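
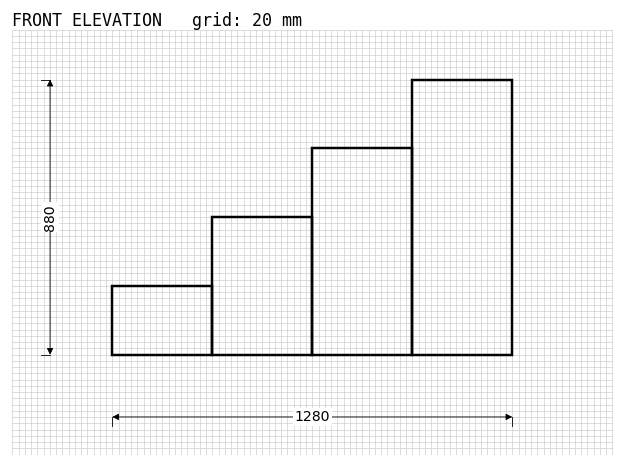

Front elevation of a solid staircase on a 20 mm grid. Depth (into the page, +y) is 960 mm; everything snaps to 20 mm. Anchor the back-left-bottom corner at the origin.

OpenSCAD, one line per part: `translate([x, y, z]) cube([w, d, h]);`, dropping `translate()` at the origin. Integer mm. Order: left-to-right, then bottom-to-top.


cube([320, 960, 220]);
translate([320, 0, 0]) cube([320, 960, 440]);
translate([640, 0, 0]) cube([320, 960, 660]);
translate([960, 0, 0]) cube([320, 960, 880]);


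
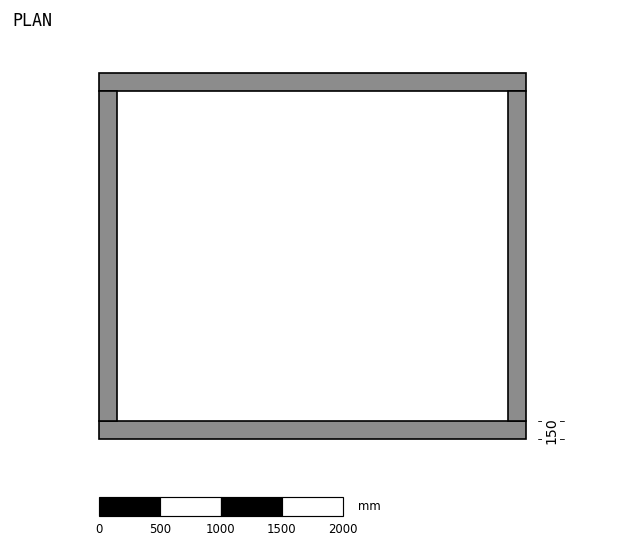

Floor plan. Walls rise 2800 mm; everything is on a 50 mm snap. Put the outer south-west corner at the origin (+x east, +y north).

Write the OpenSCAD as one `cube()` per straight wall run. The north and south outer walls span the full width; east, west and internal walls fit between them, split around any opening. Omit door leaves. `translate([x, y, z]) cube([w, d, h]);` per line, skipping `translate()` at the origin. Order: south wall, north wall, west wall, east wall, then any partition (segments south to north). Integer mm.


cube([3500, 150, 2800]);
translate([0, 2850, 0]) cube([3500, 150, 2800]);
translate([0, 150, 0]) cube([150, 2700, 2800]);
translate([3350, 150, 0]) cube([150, 2700, 2800]);


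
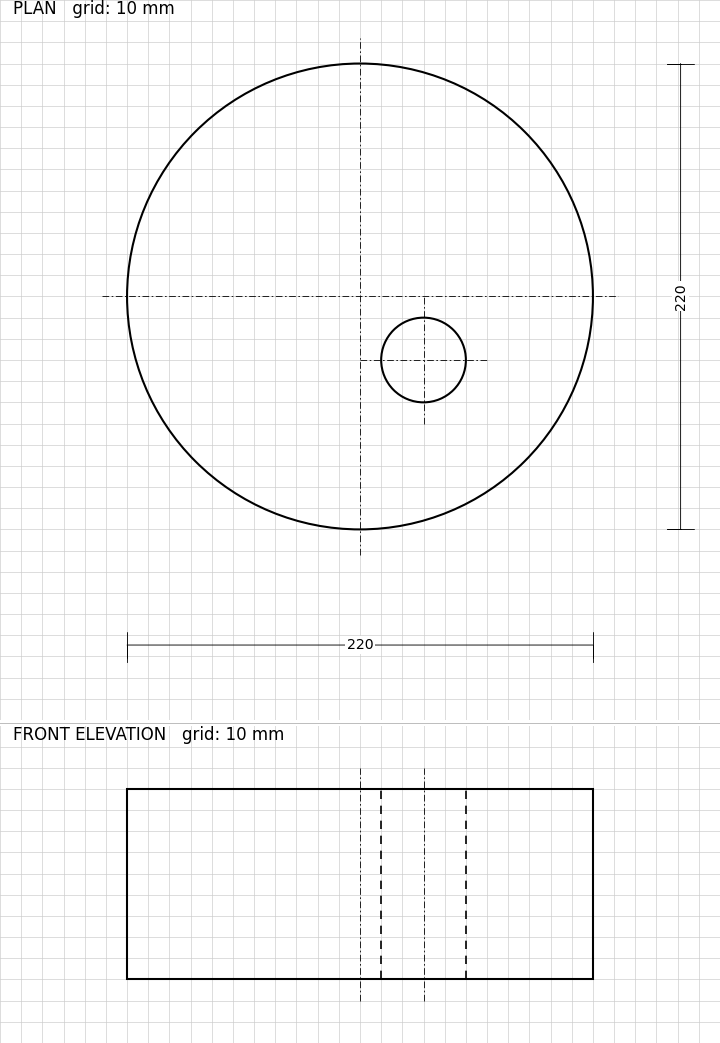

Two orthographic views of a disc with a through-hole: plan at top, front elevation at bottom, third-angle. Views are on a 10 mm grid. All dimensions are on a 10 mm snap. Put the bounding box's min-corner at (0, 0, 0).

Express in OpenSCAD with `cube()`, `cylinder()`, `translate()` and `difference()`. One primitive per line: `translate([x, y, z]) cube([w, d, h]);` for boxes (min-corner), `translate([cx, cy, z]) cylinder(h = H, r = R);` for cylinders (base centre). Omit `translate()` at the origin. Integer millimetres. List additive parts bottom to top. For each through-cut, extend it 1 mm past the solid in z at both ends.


difference() {
  translate([110, 110, 0]) cylinder(h = 90, r = 110);
  translate([140, 80, -1]) cylinder(h = 92, r = 20);
}


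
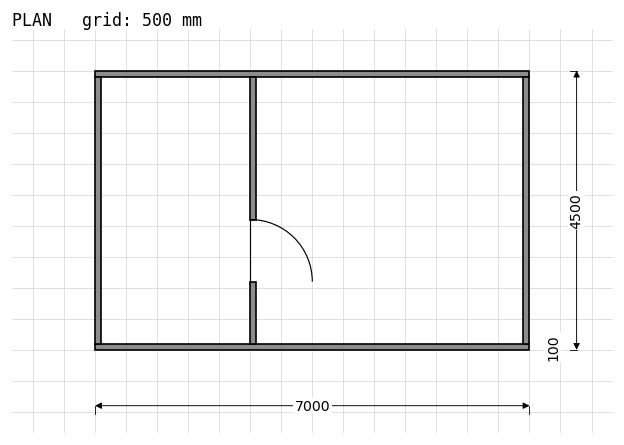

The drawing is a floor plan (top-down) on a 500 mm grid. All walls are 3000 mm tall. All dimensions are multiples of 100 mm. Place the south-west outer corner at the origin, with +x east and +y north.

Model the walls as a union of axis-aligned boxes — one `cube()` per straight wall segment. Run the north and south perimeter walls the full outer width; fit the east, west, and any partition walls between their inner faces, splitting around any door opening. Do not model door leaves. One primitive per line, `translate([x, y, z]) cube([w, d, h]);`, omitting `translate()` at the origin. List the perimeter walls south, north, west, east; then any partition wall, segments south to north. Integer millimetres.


cube([7000, 100, 3000]);
translate([0, 4400, 0]) cube([7000, 100, 3000]);
translate([0, 100, 0]) cube([100, 4300, 3000]);
translate([6900, 100, 0]) cube([100, 4300, 3000]);
translate([2500, 100, 0]) cube([100, 1000, 3000]);
translate([2500, 2100, 0]) cube([100, 2300, 3000]);


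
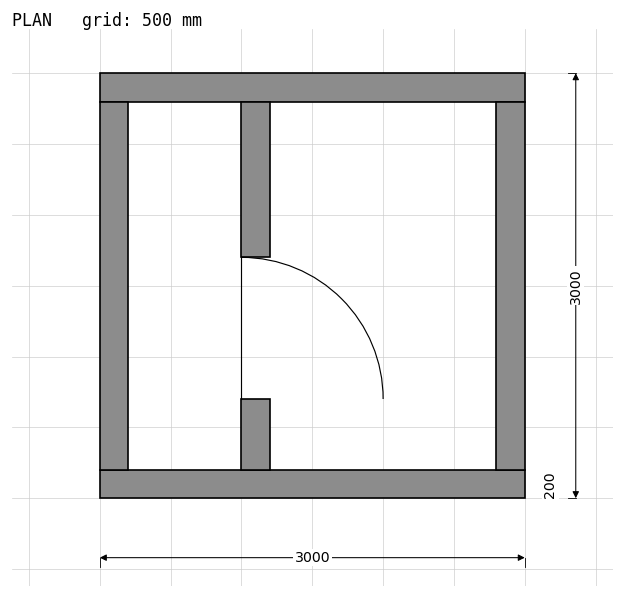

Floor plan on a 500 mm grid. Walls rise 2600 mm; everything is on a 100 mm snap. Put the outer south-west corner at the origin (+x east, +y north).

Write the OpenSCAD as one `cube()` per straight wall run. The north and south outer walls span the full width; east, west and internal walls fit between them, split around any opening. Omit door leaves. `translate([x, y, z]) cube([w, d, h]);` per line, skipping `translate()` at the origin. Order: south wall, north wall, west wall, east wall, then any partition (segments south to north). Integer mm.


cube([3000, 200, 2600]);
translate([0, 2800, 0]) cube([3000, 200, 2600]);
translate([0, 200, 0]) cube([200, 2600, 2600]);
translate([2800, 200, 0]) cube([200, 2600, 2600]);
translate([1000, 200, 0]) cube([200, 500, 2600]);
translate([1000, 1700, 0]) cube([200, 1100, 2600]);


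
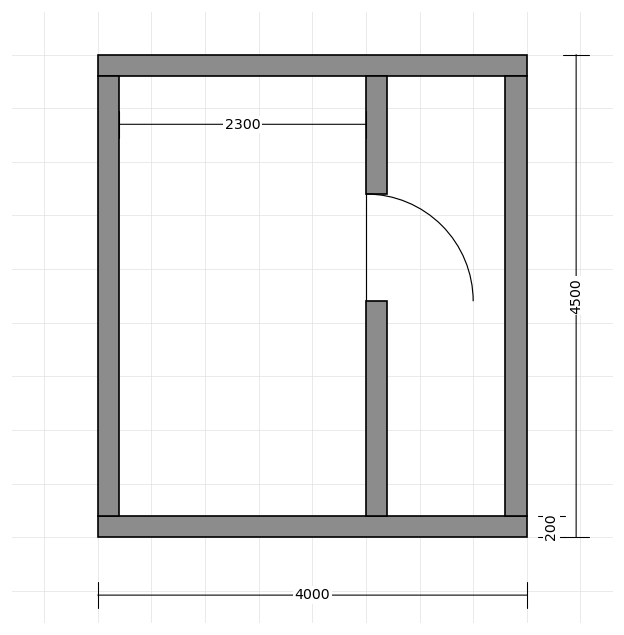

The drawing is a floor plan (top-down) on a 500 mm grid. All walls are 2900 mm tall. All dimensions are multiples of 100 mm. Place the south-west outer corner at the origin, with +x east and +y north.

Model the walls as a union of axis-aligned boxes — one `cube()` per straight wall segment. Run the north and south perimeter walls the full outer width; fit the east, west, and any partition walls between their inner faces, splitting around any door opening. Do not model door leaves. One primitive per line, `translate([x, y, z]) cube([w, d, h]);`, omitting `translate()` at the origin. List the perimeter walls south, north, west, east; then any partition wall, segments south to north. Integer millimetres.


cube([4000, 200, 2900]);
translate([0, 4300, 0]) cube([4000, 200, 2900]);
translate([0, 200, 0]) cube([200, 4100, 2900]);
translate([3800, 200, 0]) cube([200, 4100, 2900]);
translate([2500, 200, 0]) cube([200, 2000, 2900]);
translate([2500, 3200, 0]) cube([200, 1100, 2900]);


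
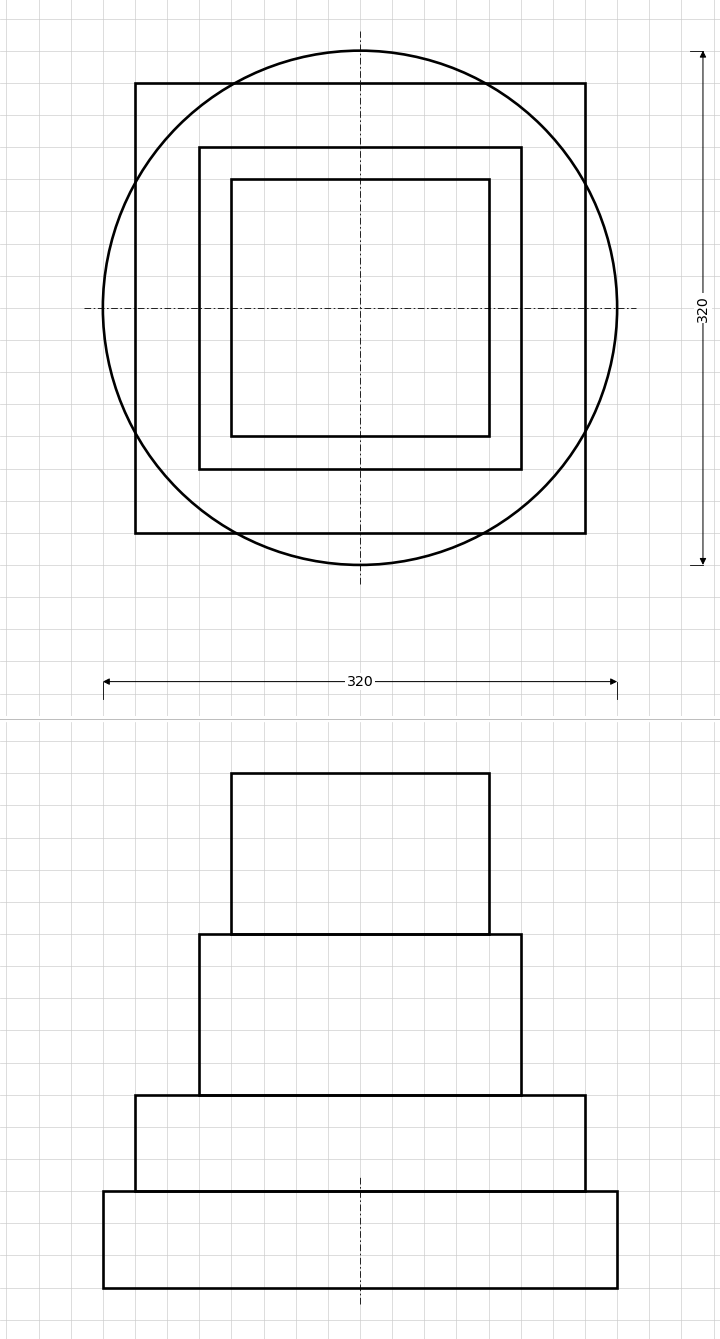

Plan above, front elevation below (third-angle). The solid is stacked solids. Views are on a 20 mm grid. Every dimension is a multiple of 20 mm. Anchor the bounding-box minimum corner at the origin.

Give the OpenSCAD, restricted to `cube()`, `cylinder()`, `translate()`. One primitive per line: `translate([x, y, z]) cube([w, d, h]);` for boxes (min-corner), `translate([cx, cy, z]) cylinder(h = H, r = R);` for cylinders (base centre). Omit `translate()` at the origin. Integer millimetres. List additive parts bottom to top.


translate([160, 160, 0]) cylinder(h = 60, r = 160);
translate([20, 20, 60]) cube([280, 280, 60]);
translate([60, 60, 120]) cube([200, 200, 100]);
translate([80, 80, 220]) cube([160, 160, 100]);


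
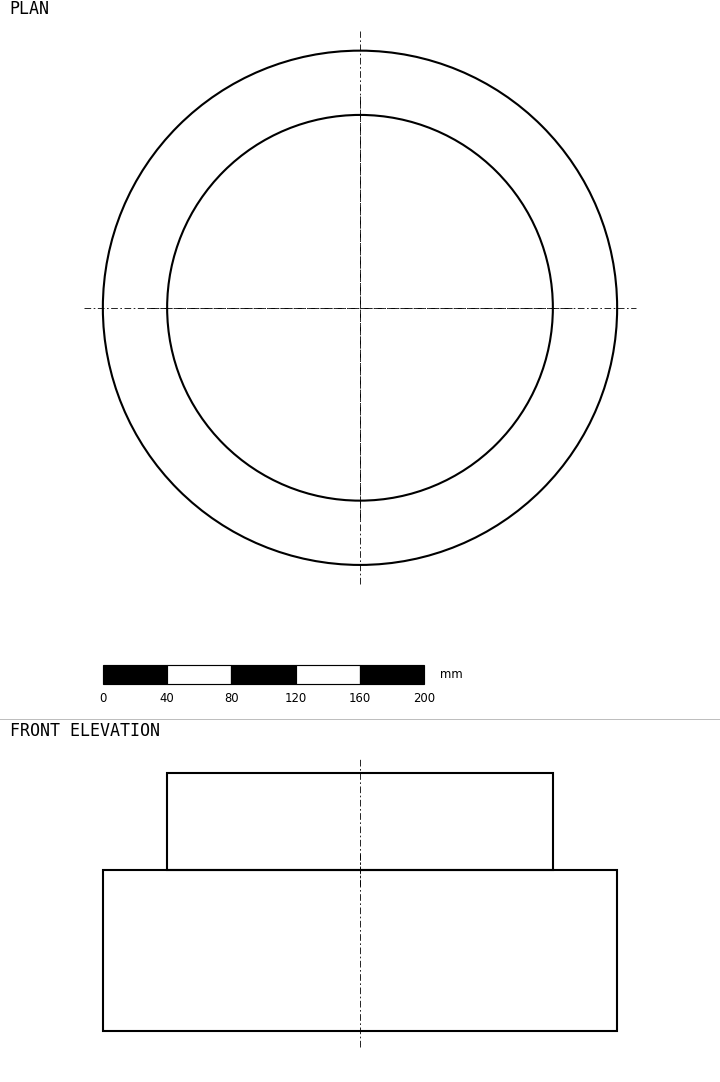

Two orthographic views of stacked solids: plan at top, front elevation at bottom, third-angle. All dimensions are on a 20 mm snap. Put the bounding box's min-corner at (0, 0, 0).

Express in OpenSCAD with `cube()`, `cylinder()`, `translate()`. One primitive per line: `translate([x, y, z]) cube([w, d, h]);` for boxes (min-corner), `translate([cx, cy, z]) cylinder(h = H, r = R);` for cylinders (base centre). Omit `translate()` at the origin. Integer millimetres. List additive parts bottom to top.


translate([160, 160, 0]) cylinder(h = 100, r = 160);
translate([160, 160, 100]) cylinder(h = 60, r = 120);


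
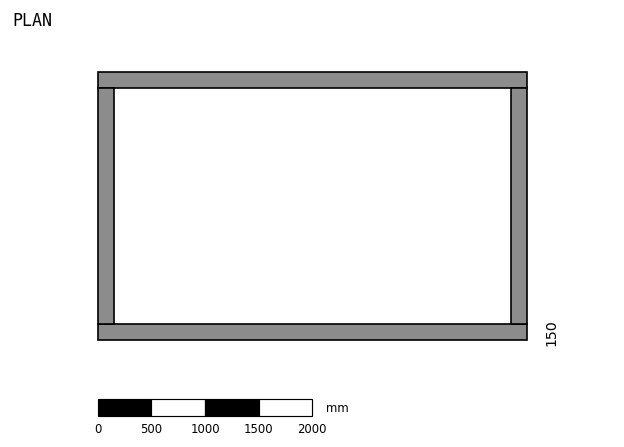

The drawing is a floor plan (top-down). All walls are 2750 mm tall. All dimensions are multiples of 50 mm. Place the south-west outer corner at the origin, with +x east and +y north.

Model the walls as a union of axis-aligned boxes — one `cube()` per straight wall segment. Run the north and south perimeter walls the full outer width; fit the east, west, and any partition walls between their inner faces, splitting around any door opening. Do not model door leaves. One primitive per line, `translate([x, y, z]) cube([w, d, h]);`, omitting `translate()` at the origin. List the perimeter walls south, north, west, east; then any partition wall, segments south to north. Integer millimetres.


cube([4000, 150, 2750]);
translate([0, 2350, 0]) cube([4000, 150, 2750]);
translate([0, 150, 0]) cube([150, 2200, 2750]);
translate([3850, 150, 0]) cube([150, 2200, 2750]);


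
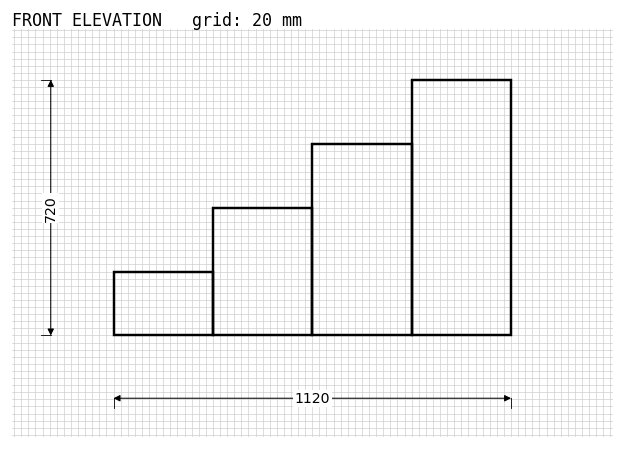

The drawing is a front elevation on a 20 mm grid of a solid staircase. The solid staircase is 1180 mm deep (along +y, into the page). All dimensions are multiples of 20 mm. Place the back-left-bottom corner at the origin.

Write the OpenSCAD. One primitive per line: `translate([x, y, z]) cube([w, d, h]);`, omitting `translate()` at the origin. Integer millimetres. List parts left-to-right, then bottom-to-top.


cube([280, 1180, 180]);
translate([280, 0, 0]) cube([280, 1180, 360]);
translate([560, 0, 0]) cube([280, 1180, 540]);
translate([840, 0, 0]) cube([280, 1180, 720]);


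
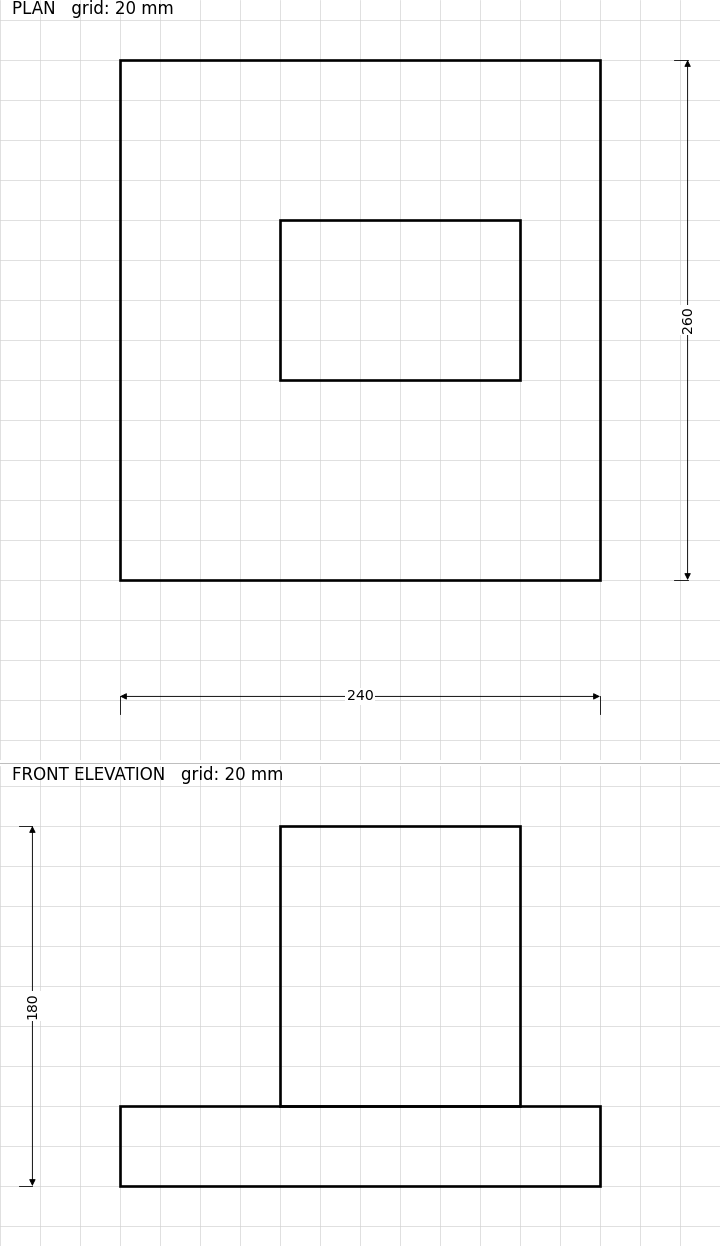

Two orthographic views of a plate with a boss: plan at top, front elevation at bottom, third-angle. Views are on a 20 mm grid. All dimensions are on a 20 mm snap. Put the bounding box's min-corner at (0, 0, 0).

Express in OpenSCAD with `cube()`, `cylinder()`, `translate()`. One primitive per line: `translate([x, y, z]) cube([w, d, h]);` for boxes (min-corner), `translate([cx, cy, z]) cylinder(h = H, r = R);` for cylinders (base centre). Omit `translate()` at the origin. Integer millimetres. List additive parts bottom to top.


cube([240, 260, 40]);
translate([80, 100, 40]) cube([120, 80, 140]);


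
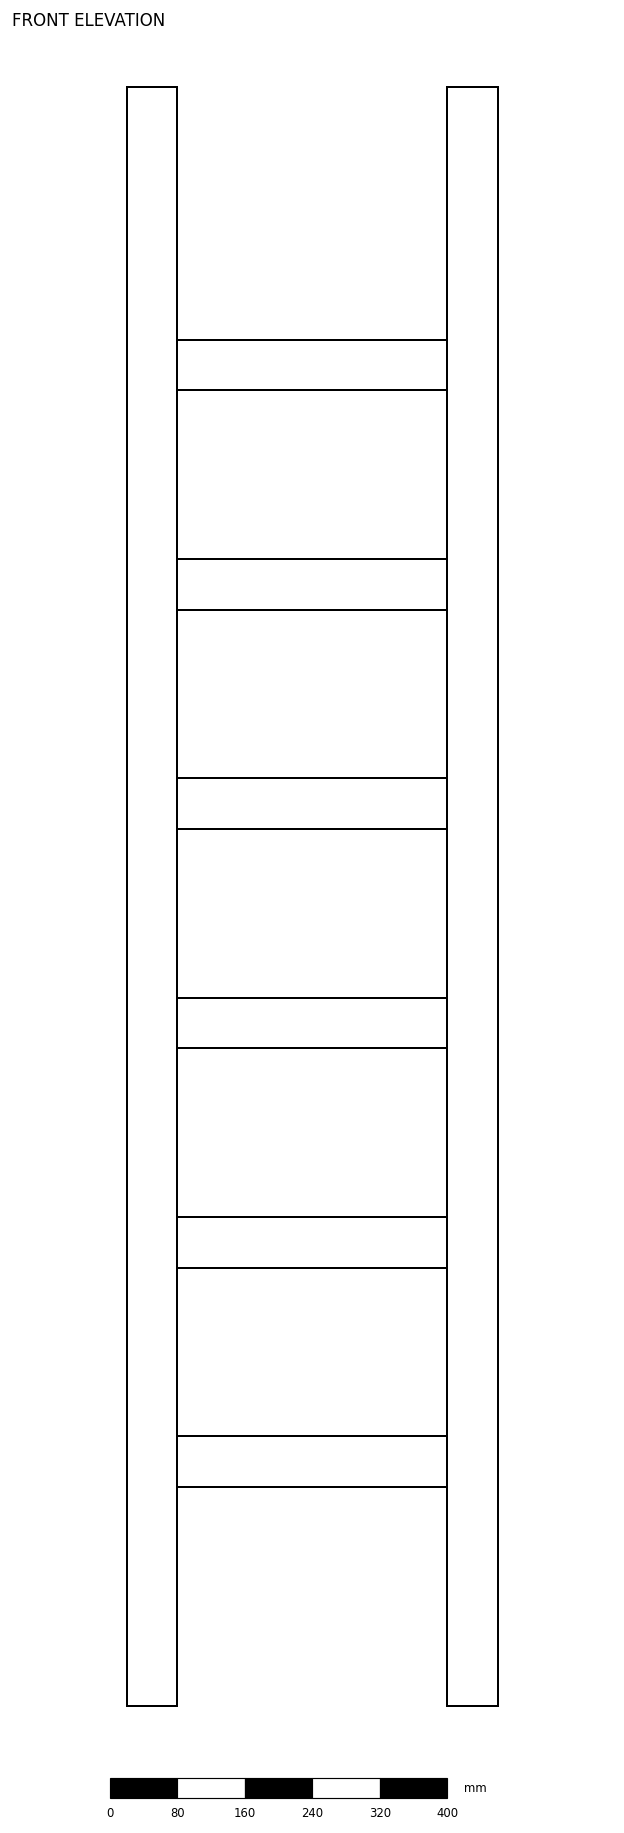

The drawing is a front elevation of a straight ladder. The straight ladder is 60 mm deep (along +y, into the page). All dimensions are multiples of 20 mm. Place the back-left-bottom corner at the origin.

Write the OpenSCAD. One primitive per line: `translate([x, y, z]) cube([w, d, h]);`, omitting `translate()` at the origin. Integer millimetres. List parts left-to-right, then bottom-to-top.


cube([60, 60, 1920]);
translate([60, 0, 260]) cube([320, 60, 60]);
translate([60, 0, 520]) cube([320, 60, 60]);
translate([60, 0, 780]) cube([320, 60, 60]);
translate([60, 0, 1040]) cube([320, 60, 60]);
translate([60, 0, 1300]) cube([320, 60, 60]);
translate([60, 0, 1560]) cube([320, 60, 60]);
translate([380, 0, 0]) cube([60, 60, 1920]);


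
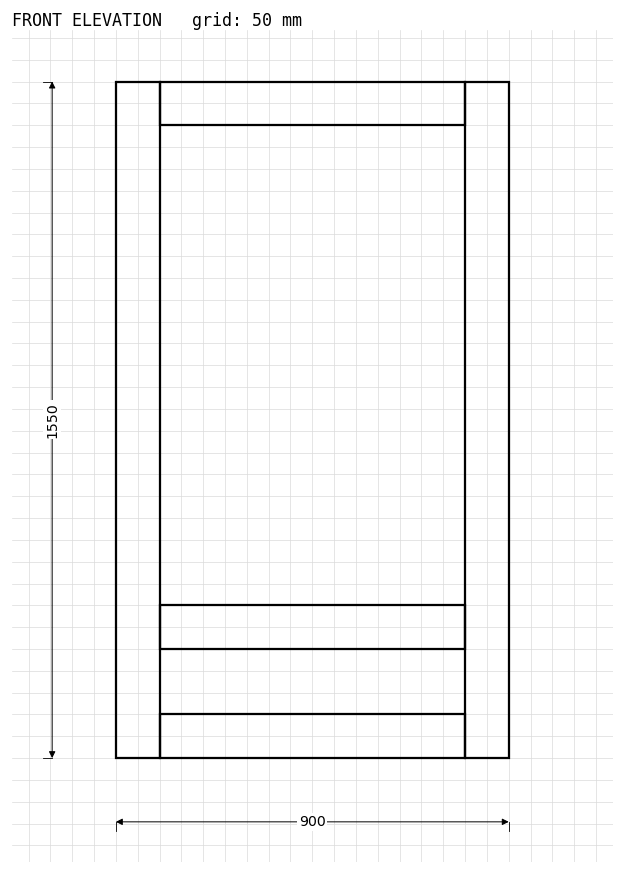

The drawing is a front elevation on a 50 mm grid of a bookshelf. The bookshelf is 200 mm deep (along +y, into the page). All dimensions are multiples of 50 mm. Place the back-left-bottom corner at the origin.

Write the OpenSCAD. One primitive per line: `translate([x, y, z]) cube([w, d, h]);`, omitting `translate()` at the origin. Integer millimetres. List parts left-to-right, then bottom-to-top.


cube([100, 200, 1550]);
translate([100, 0, 0]) cube([700, 200, 100]);
translate([100, 0, 250]) cube([700, 200, 100]);
translate([100, 0, 1450]) cube([700, 200, 100]);
translate([800, 0, 0]) cube([100, 200, 1550]);


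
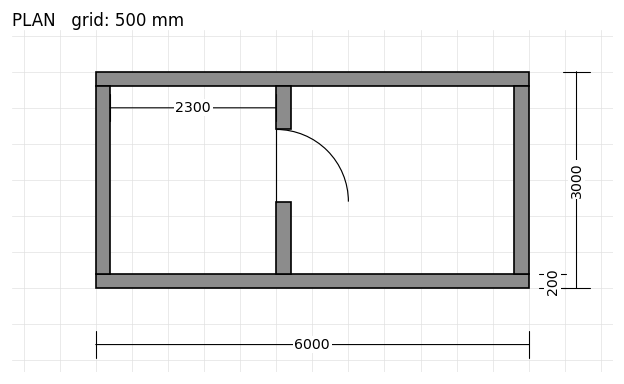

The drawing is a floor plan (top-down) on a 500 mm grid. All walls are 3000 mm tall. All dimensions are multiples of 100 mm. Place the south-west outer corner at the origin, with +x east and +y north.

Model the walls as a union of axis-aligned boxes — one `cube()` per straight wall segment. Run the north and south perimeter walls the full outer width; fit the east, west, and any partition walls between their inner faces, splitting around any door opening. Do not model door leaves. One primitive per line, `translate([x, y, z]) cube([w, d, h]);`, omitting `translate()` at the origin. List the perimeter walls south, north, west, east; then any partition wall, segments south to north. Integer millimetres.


cube([6000, 200, 3000]);
translate([0, 2800, 0]) cube([6000, 200, 3000]);
translate([0, 200, 0]) cube([200, 2600, 3000]);
translate([5800, 200, 0]) cube([200, 2600, 3000]);
translate([2500, 200, 0]) cube([200, 1000, 3000]);
translate([2500, 2200, 0]) cube([200, 600, 3000]);


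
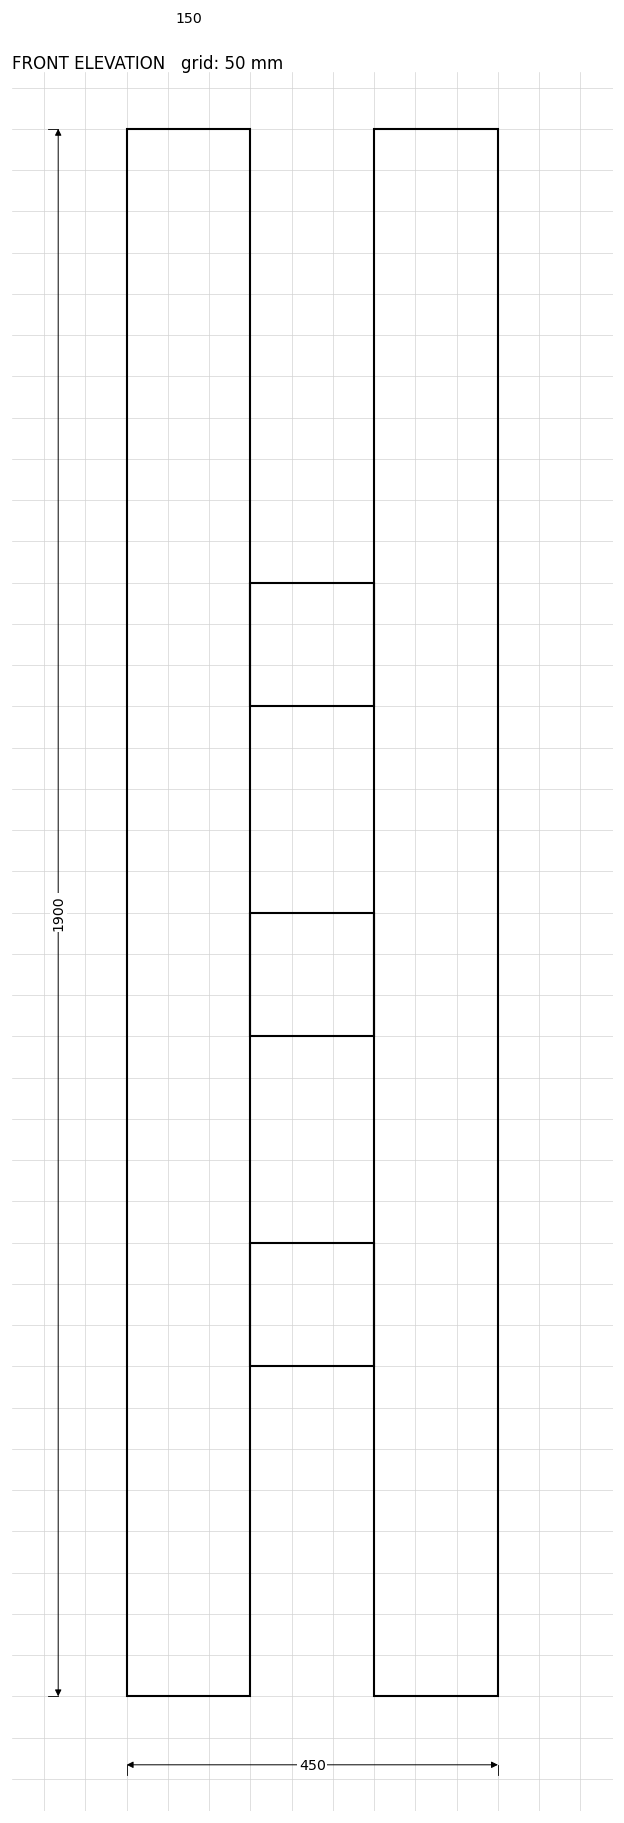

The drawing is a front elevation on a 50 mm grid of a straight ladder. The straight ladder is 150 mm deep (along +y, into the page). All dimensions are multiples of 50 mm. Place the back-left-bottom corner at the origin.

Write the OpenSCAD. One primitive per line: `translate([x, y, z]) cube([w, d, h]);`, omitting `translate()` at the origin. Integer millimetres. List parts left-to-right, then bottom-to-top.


cube([150, 150, 1900]);
translate([150, 0, 400]) cube([150, 150, 150]);
translate([150, 0, 800]) cube([150, 150, 150]);
translate([150, 0, 1200]) cube([150, 150, 150]);
translate([300, 0, 0]) cube([150, 150, 1900]);


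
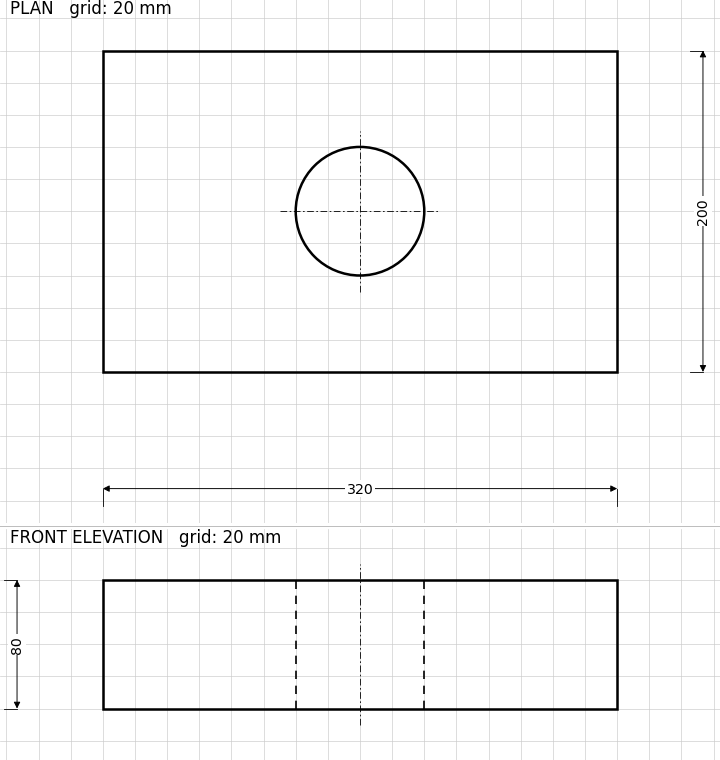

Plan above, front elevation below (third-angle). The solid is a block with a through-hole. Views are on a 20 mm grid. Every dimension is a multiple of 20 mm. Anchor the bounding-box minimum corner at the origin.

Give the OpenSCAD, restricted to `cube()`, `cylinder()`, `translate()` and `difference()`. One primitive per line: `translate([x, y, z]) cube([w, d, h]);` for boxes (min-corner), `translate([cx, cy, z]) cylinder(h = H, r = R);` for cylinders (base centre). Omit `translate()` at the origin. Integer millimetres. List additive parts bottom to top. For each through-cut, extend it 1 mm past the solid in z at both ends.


difference() {
  cube([320, 200, 80]);
  translate([160, 100, -1]) cylinder(h = 82, r = 40);
}


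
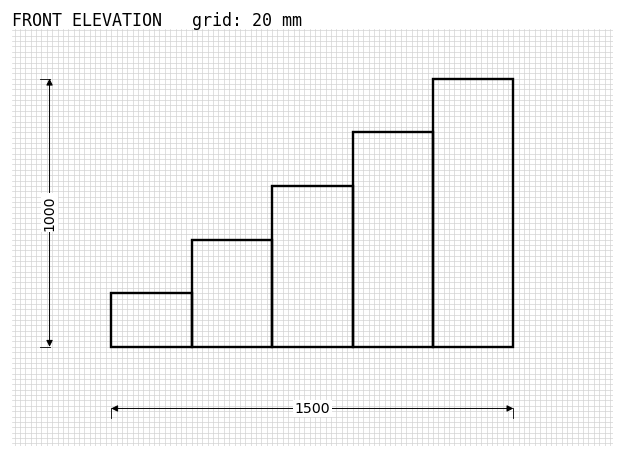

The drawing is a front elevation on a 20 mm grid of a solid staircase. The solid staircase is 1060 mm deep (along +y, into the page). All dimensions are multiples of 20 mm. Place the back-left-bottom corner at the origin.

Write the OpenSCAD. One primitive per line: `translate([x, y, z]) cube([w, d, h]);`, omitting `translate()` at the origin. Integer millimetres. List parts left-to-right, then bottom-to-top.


cube([300, 1060, 200]);
translate([300, 0, 0]) cube([300, 1060, 400]);
translate([600, 0, 0]) cube([300, 1060, 600]);
translate([900, 0, 0]) cube([300, 1060, 800]);
translate([1200, 0, 0]) cube([300, 1060, 1000]);


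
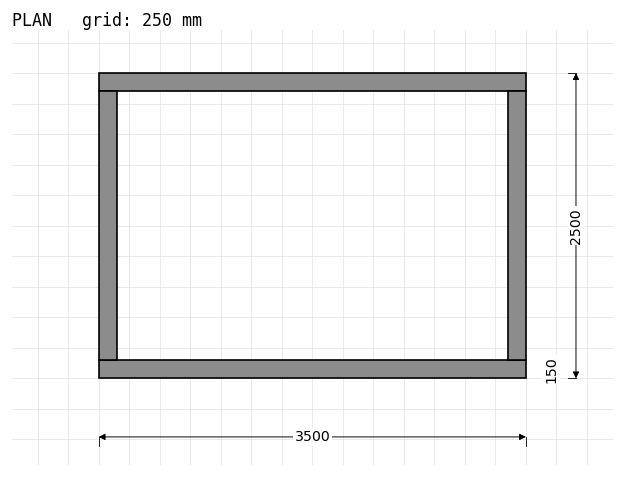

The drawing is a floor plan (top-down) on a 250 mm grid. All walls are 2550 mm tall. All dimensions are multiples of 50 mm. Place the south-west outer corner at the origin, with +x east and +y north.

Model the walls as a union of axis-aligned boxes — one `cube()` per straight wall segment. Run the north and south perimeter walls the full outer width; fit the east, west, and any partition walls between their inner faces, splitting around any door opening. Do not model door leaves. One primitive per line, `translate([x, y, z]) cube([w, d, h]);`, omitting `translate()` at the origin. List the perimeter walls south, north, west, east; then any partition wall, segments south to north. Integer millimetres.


cube([3500, 150, 2550]);
translate([0, 2350, 0]) cube([3500, 150, 2550]);
translate([0, 150, 0]) cube([150, 2200, 2550]);
translate([3350, 150, 0]) cube([150, 2200, 2550]);


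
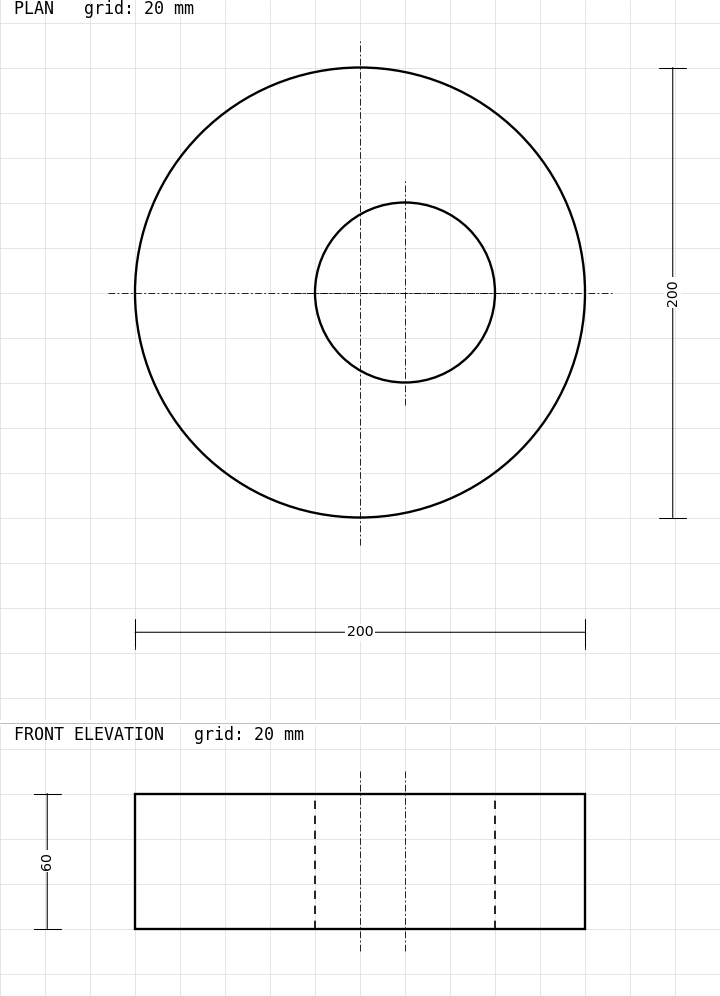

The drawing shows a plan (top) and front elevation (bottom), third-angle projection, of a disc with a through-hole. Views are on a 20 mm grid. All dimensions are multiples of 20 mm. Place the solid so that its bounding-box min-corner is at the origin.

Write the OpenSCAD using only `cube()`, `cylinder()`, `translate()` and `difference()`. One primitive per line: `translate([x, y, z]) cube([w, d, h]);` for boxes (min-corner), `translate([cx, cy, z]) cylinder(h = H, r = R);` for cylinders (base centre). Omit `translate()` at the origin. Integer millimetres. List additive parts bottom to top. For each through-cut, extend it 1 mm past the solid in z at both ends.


difference() {
  translate([100, 100, 0]) cylinder(h = 60, r = 100);
  translate([120, 100, -1]) cylinder(h = 62, r = 40);
}


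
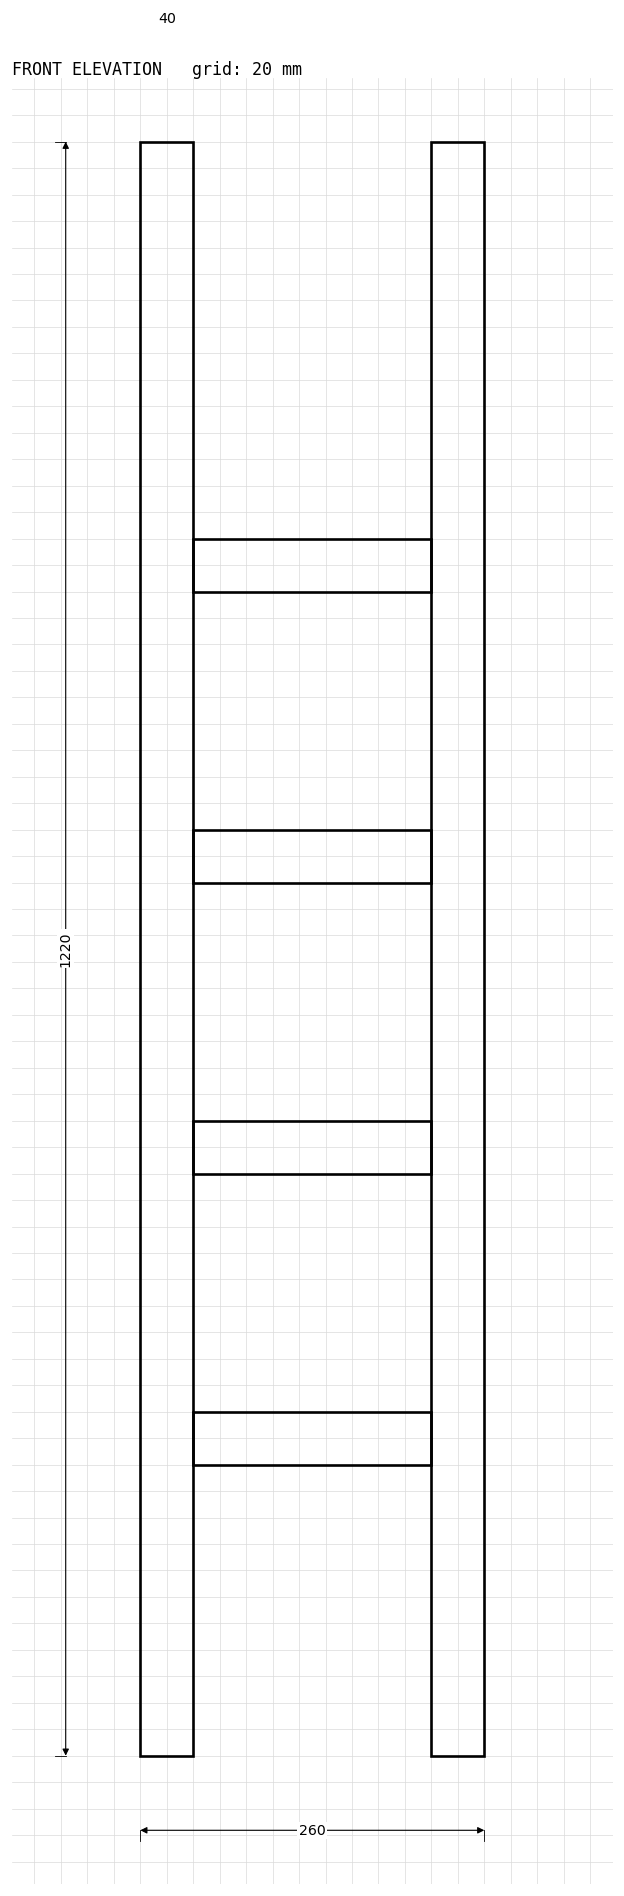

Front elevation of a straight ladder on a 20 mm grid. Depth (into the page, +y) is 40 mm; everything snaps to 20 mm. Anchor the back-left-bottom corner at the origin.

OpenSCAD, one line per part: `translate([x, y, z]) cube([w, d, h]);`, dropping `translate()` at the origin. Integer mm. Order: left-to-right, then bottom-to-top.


cube([40, 40, 1220]);
translate([40, 0, 220]) cube([180, 40, 40]);
translate([40, 0, 440]) cube([180, 40, 40]);
translate([40, 0, 660]) cube([180, 40, 40]);
translate([40, 0, 880]) cube([180, 40, 40]);
translate([220, 0, 0]) cube([40, 40, 1220]);


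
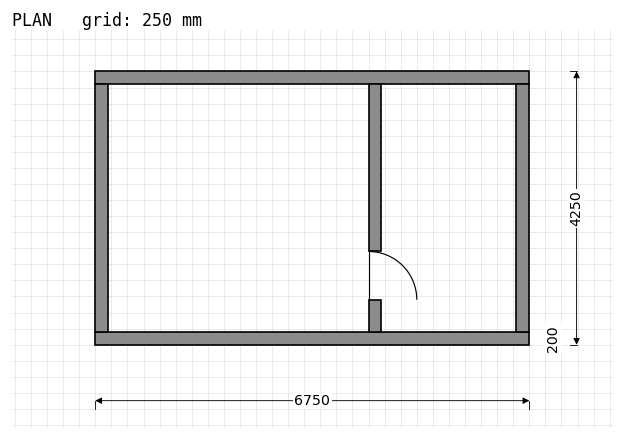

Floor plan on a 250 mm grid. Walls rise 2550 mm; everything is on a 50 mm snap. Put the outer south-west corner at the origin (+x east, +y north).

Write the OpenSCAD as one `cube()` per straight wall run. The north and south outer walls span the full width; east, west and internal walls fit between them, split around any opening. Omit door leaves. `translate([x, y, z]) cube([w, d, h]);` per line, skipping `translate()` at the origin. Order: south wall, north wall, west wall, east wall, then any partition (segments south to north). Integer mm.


cube([6750, 200, 2550]);
translate([0, 4050, 0]) cube([6750, 200, 2550]);
translate([0, 200, 0]) cube([200, 3850, 2550]);
translate([6550, 200, 0]) cube([200, 3850, 2550]);
translate([4250, 200, 0]) cube([200, 500, 2550]);
translate([4250, 1450, 0]) cube([200, 2600, 2550]);


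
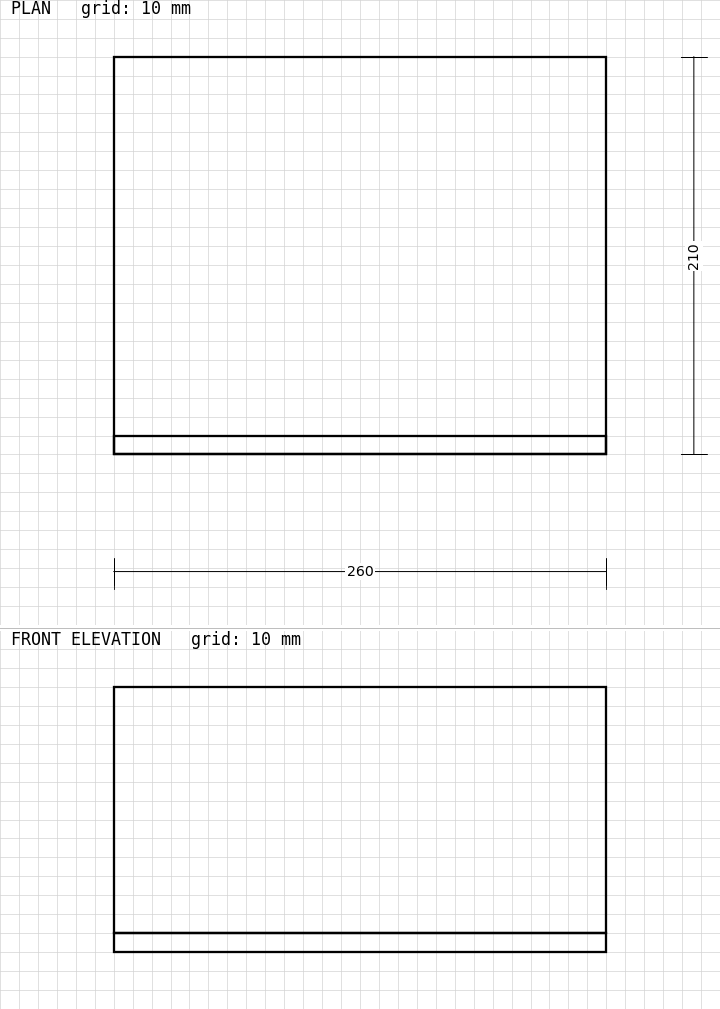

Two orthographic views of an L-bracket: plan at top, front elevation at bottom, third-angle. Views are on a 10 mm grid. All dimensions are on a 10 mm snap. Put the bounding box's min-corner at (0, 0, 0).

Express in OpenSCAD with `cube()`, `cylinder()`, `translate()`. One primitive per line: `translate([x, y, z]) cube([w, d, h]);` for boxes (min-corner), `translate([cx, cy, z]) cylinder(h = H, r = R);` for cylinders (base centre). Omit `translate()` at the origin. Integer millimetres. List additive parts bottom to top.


cube([260, 210, 10]);
translate([0, 0, 10]) cube([260, 10, 130]);


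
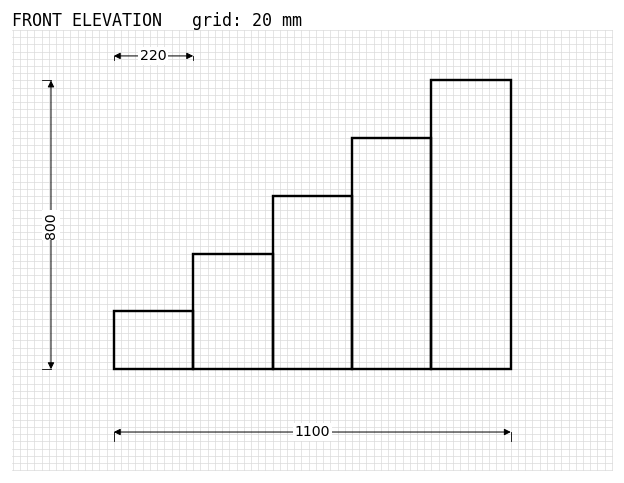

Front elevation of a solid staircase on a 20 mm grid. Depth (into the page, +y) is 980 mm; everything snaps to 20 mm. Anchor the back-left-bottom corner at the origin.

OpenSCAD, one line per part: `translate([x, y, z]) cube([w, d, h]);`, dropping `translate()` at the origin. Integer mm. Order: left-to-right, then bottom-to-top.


cube([220, 980, 160]);
translate([220, 0, 0]) cube([220, 980, 320]);
translate([440, 0, 0]) cube([220, 980, 480]);
translate([660, 0, 0]) cube([220, 980, 640]);
translate([880, 0, 0]) cube([220, 980, 800]);


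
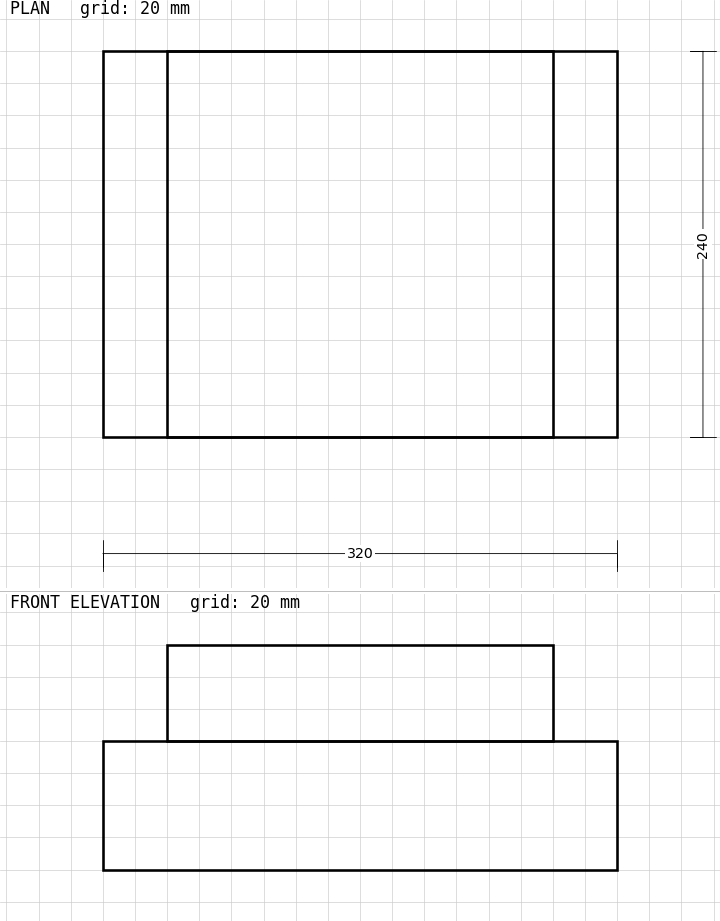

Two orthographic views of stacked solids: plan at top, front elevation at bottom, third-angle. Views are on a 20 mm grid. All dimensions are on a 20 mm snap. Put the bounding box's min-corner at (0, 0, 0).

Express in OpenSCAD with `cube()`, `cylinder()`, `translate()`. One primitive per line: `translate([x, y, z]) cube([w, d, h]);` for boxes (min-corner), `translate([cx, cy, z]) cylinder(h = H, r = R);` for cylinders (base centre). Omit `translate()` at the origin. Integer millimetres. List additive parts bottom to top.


cube([320, 240, 80]);
translate([40, 0, 80]) cube([240, 240, 60]);


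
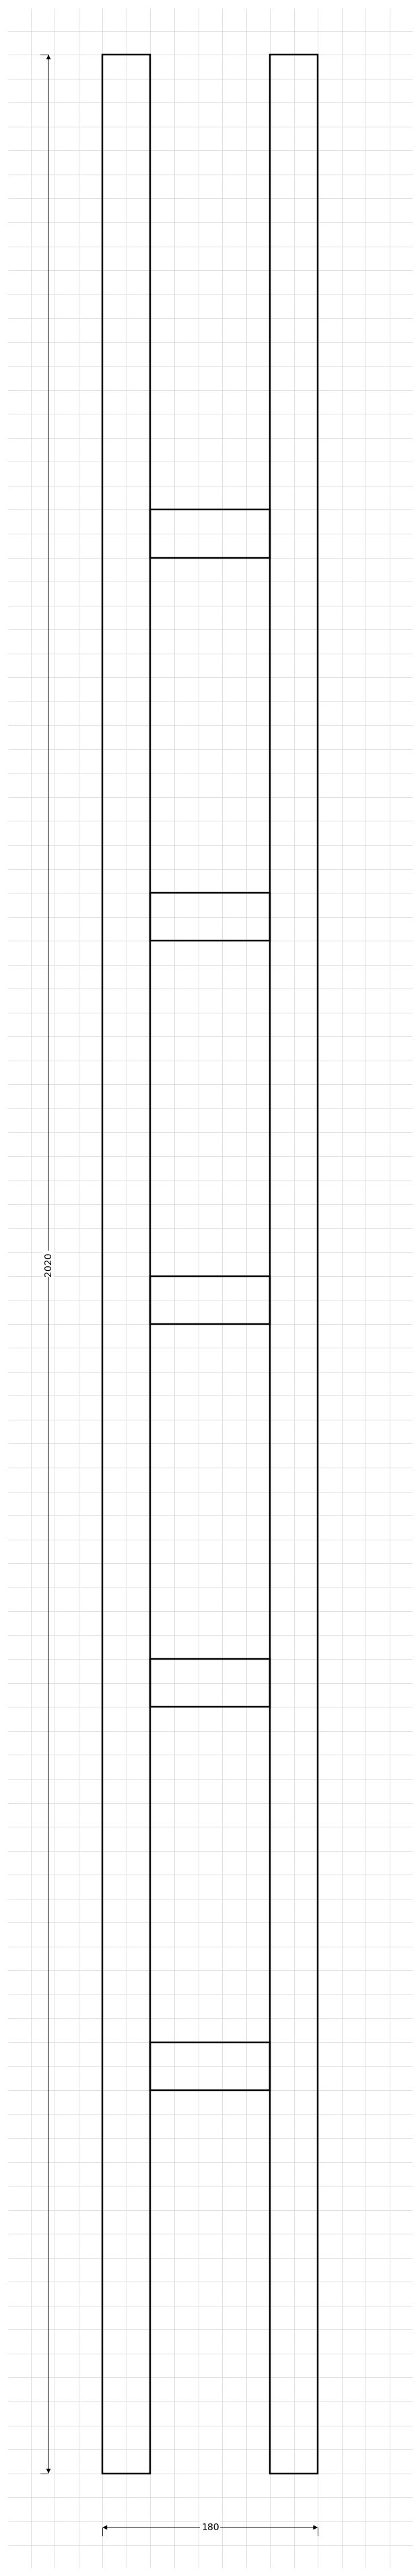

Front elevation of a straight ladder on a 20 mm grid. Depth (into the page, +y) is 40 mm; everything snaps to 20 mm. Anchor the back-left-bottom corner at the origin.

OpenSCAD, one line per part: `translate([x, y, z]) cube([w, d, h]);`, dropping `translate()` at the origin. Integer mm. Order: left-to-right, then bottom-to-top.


cube([40, 40, 2020]);
translate([40, 0, 320]) cube([100, 40, 40]);
translate([40, 0, 640]) cube([100, 40, 40]);
translate([40, 0, 960]) cube([100, 40, 40]);
translate([40, 0, 1280]) cube([100, 40, 40]);
translate([40, 0, 1600]) cube([100, 40, 40]);
translate([140, 0, 0]) cube([40, 40, 2020]);


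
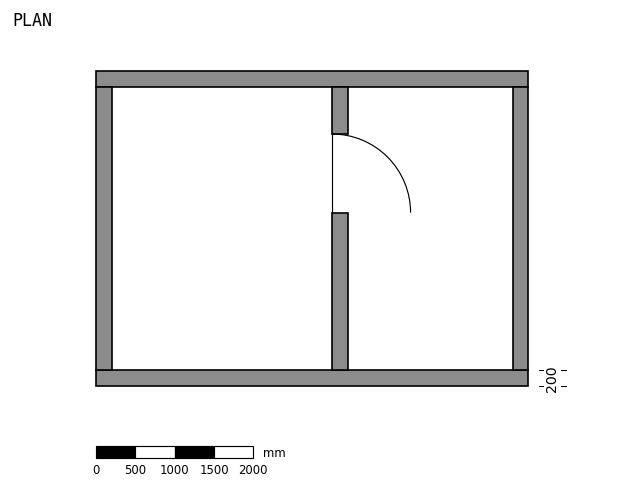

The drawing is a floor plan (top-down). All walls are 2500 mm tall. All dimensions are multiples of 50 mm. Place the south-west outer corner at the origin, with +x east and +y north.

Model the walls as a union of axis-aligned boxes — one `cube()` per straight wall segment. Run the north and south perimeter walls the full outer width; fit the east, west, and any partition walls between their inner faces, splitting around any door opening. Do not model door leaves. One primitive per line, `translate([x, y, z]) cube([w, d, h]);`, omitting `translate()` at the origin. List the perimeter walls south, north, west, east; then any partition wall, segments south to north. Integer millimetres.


cube([5500, 200, 2500]);
translate([0, 3800, 0]) cube([5500, 200, 2500]);
translate([0, 200, 0]) cube([200, 3600, 2500]);
translate([5300, 200, 0]) cube([200, 3600, 2500]);
translate([3000, 200, 0]) cube([200, 2000, 2500]);
translate([3000, 3200, 0]) cube([200, 600, 2500]);


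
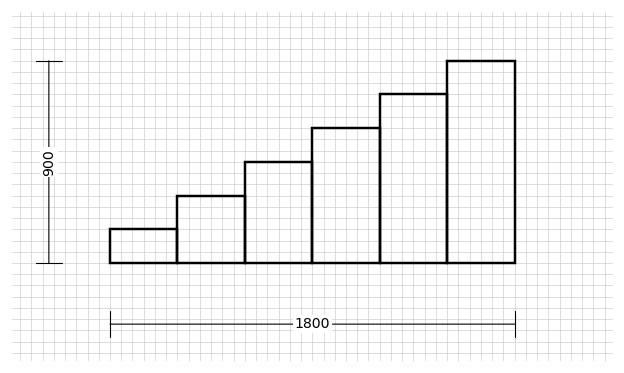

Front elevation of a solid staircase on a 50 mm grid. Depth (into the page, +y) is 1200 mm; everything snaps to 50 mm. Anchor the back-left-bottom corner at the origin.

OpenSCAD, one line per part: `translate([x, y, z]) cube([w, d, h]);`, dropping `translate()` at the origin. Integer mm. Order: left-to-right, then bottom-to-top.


cube([300, 1200, 150]);
translate([300, 0, 0]) cube([300, 1200, 300]);
translate([600, 0, 0]) cube([300, 1200, 450]);
translate([900, 0, 0]) cube([300, 1200, 600]);
translate([1200, 0, 0]) cube([300, 1200, 750]);
translate([1500, 0, 0]) cube([300, 1200, 900]);


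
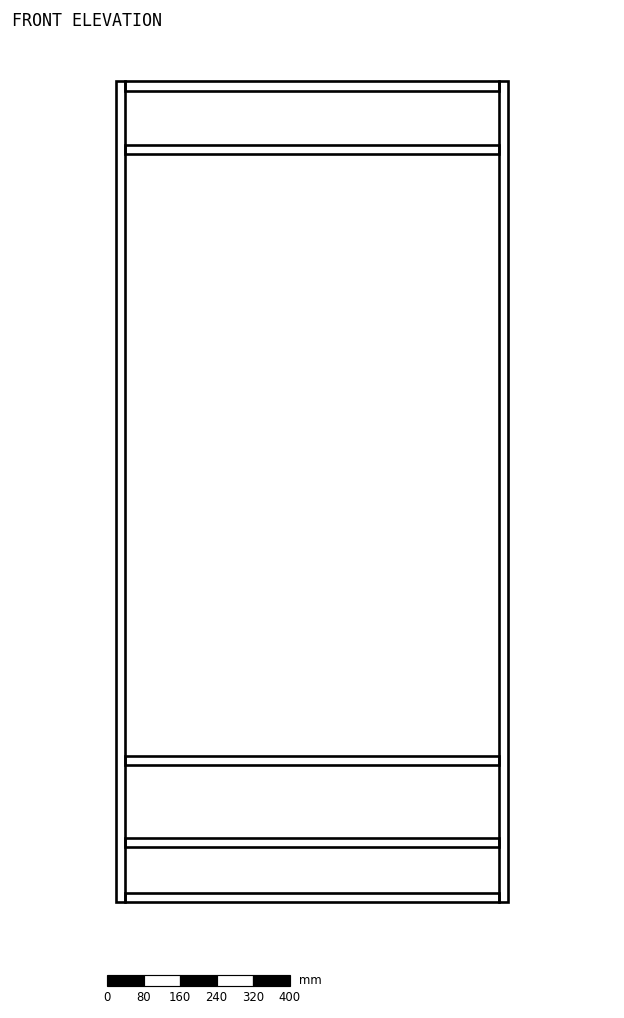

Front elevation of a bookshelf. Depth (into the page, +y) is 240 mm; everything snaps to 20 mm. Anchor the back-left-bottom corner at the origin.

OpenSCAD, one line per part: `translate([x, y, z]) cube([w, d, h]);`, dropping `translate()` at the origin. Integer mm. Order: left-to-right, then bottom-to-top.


cube([20, 240, 1800]);
translate([20, 0, 0]) cube([820, 240, 20]);
translate([20, 0, 120]) cube([820, 240, 20]);
translate([20, 0, 300]) cube([820, 240, 20]);
translate([20, 0, 1640]) cube([820, 240, 20]);
translate([20, 0, 1780]) cube([820, 240, 20]);
translate([840, 0, 0]) cube([20, 240, 1800]);


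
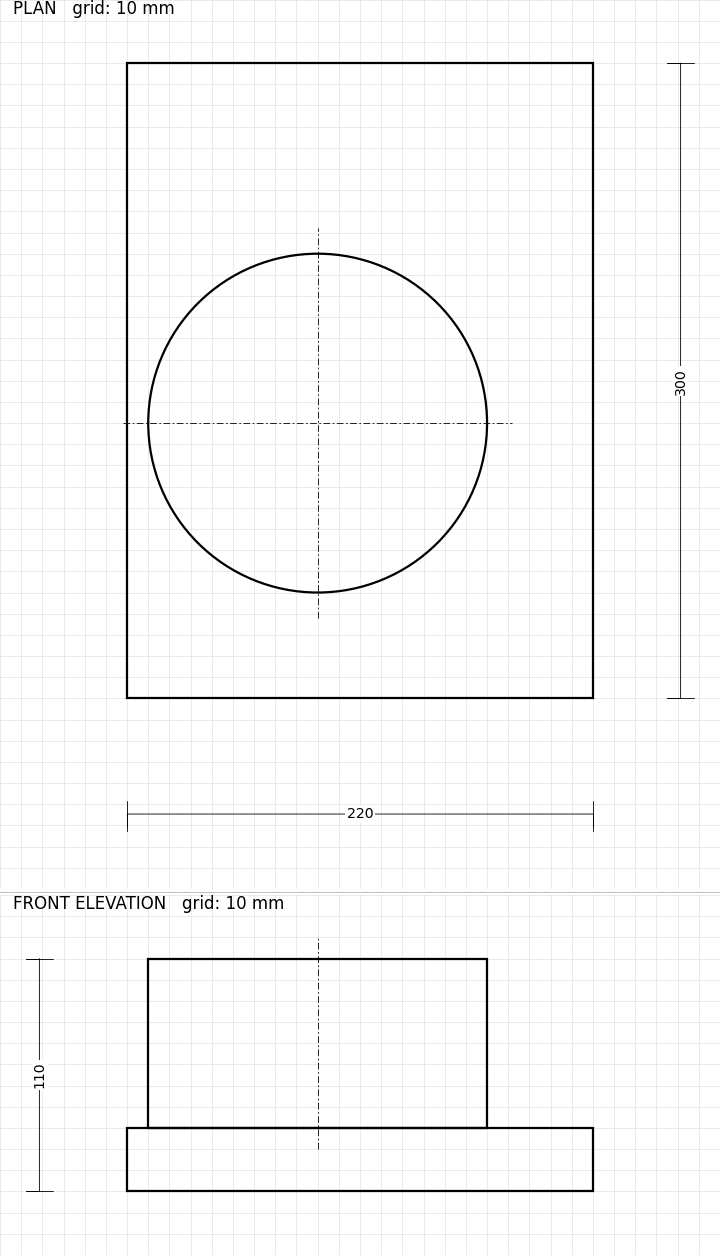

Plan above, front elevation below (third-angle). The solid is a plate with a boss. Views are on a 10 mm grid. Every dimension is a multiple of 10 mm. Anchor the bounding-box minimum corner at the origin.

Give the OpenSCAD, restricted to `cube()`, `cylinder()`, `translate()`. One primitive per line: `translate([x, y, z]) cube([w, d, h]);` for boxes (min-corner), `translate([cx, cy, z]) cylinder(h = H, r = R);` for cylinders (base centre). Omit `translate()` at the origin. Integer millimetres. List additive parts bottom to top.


cube([220, 300, 30]);
translate([90, 130, 30]) cylinder(h = 80, r = 80);


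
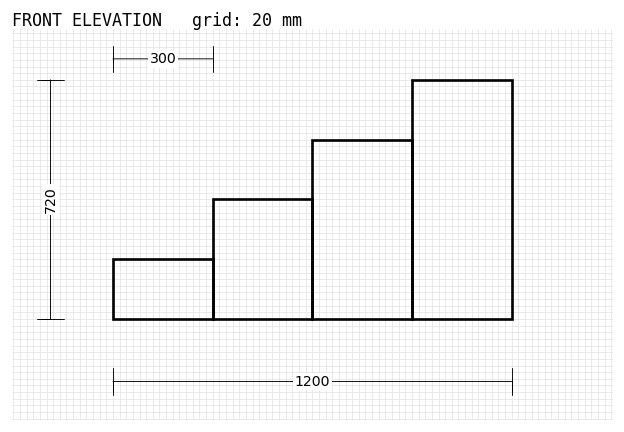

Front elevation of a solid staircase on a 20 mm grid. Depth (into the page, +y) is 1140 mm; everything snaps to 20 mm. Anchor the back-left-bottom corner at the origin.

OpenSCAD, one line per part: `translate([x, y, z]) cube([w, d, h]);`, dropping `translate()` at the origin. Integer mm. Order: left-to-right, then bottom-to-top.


cube([300, 1140, 180]);
translate([300, 0, 0]) cube([300, 1140, 360]);
translate([600, 0, 0]) cube([300, 1140, 540]);
translate([900, 0, 0]) cube([300, 1140, 720]);


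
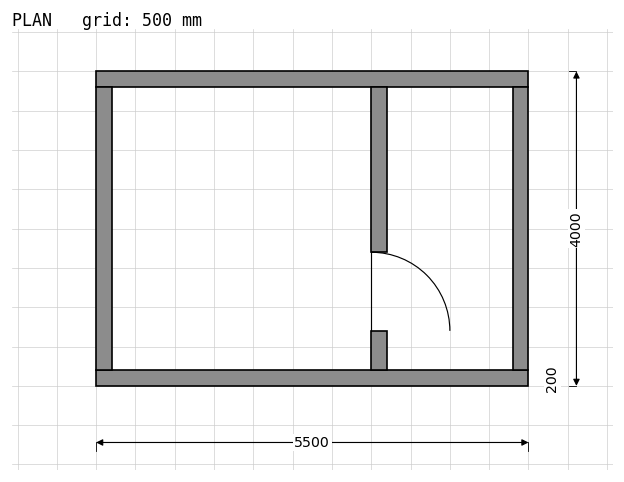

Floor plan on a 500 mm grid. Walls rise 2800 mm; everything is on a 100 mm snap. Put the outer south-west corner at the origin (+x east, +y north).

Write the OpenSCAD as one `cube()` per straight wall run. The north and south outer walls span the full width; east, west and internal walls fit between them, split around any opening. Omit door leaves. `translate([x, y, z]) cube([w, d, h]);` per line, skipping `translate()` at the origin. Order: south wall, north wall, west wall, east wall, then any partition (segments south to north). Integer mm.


cube([5500, 200, 2800]);
translate([0, 3800, 0]) cube([5500, 200, 2800]);
translate([0, 200, 0]) cube([200, 3600, 2800]);
translate([5300, 200, 0]) cube([200, 3600, 2800]);
translate([3500, 200, 0]) cube([200, 500, 2800]);
translate([3500, 1700, 0]) cube([200, 2100, 2800]);


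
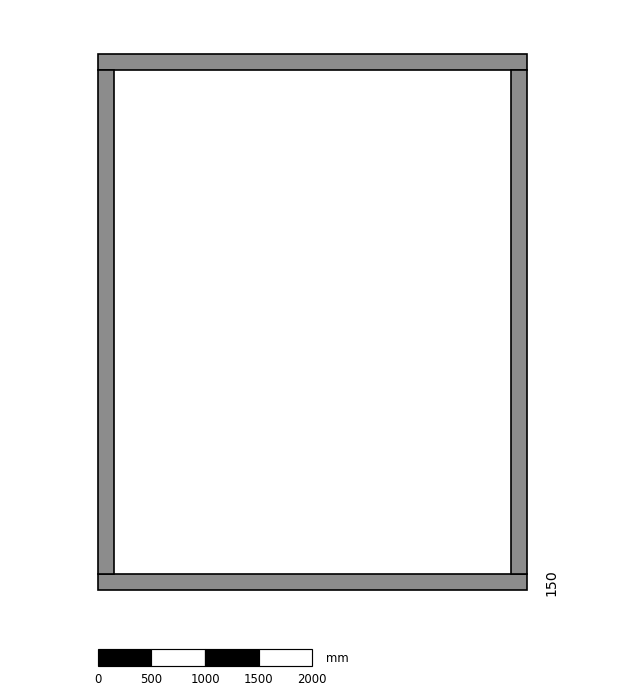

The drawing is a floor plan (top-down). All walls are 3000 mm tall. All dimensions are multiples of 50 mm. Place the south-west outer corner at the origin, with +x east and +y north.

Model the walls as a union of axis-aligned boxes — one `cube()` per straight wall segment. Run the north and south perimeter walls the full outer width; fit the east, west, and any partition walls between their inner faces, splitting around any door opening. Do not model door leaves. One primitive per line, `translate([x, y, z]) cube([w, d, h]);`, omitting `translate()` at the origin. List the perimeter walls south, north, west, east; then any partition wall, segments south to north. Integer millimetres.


cube([4000, 150, 3000]);
translate([0, 4850, 0]) cube([4000, 150, 3000]);
translate([0, 150, 0]) cube([150, 4700, 3000]);
translate([3850, 150, 0]) cube([150, 4700, 3000]);


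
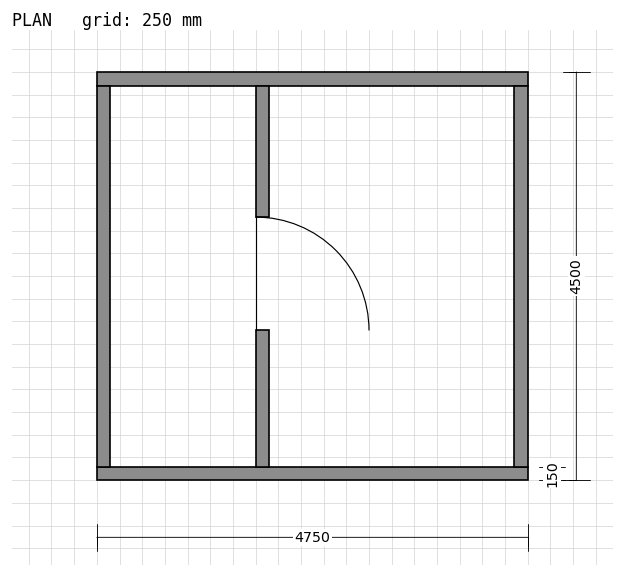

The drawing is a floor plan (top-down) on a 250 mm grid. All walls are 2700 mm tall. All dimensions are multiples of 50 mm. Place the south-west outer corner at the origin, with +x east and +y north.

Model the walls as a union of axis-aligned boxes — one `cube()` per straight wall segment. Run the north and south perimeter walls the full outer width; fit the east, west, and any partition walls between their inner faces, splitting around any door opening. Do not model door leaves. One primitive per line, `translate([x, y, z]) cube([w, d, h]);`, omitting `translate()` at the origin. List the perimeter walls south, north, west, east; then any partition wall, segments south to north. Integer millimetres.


cube([4750, 150, 2700]);
translate([0, 4350, 0]) cube([4750, 150, 2700]);
translate([0, 150, 0]) cube([150, 4200, 2700]);
translate([4600, 150, 0]) cube([150, 4200, 2700]);
translate([1750, 150, 0]) cube([150, 1500, 2700]);
translate([1750, 2900, 0]) cube([150, 1450, 2700]);


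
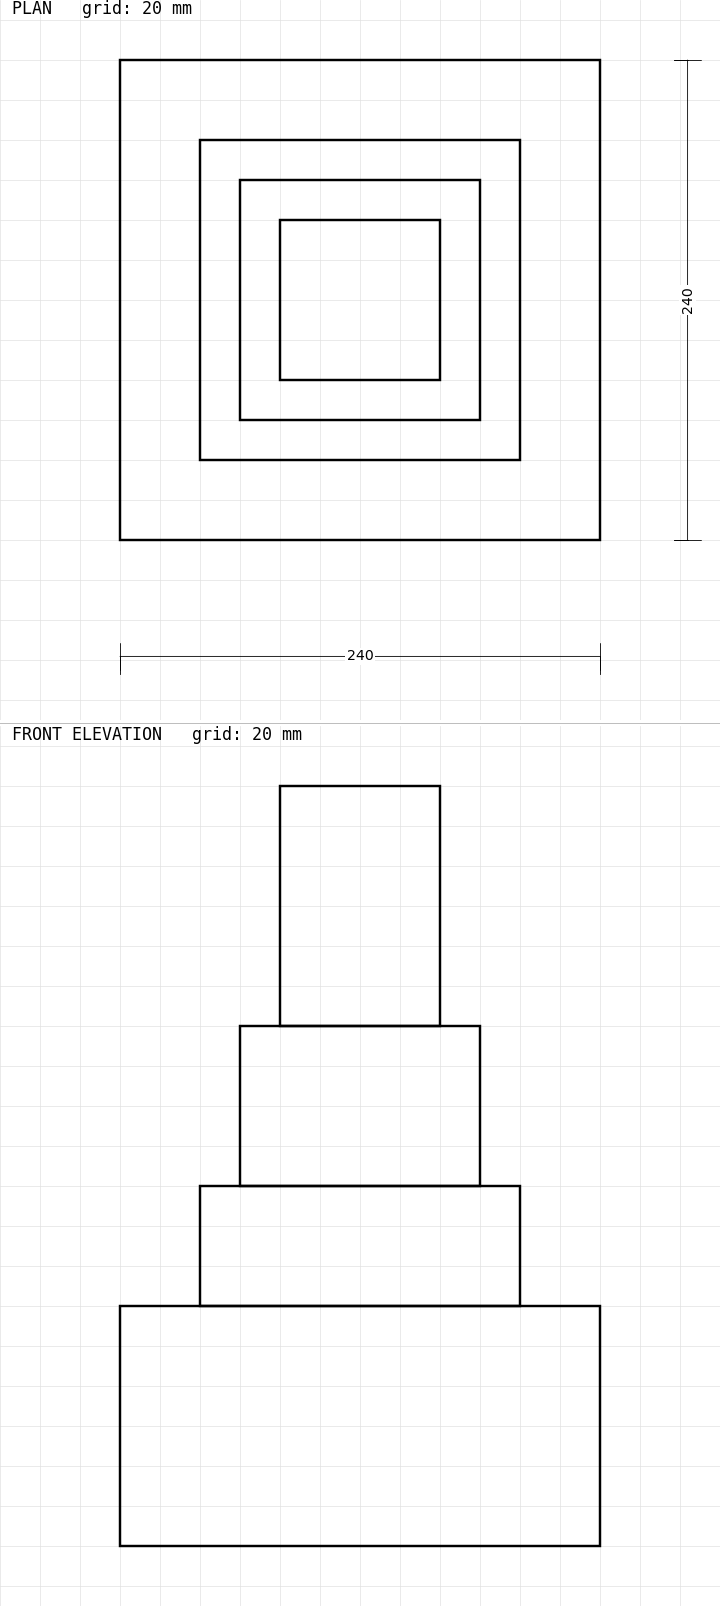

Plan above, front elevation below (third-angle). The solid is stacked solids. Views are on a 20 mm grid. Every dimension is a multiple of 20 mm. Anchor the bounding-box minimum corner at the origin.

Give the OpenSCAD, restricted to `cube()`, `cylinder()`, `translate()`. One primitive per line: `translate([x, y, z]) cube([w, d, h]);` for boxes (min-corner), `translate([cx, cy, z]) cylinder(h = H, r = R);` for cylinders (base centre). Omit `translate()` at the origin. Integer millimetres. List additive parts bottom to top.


cube([240, 240, 120]);
translate([40, 40, 120]) cube([160, 160, 60]);
translate([60, 60, 180]) cube([120, 120, 80]);
translate([80, 80, 260]) cube([80, 80, 120]);


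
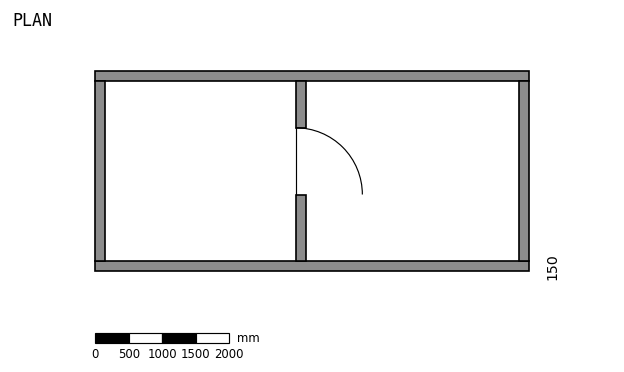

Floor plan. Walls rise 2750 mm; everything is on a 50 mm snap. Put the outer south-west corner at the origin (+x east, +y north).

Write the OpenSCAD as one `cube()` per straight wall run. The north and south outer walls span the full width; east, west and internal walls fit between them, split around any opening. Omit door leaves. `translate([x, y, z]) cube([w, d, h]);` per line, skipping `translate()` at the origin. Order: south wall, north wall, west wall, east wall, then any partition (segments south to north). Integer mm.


cube([6500, 150, 2750]);
translate([0, 2850, 0]) cube([6500, 150, 2750]);
translate([0, 150, 0]) cube([150, 2700, 2750]);
translate([6350, 150, 0]) cube([150, 2700, 2750]);
translate([3000, 150, 0]) cube([150, 1000, 2750]);
translate([3000, 2150, 0]) cube([150, 700, 2750]);


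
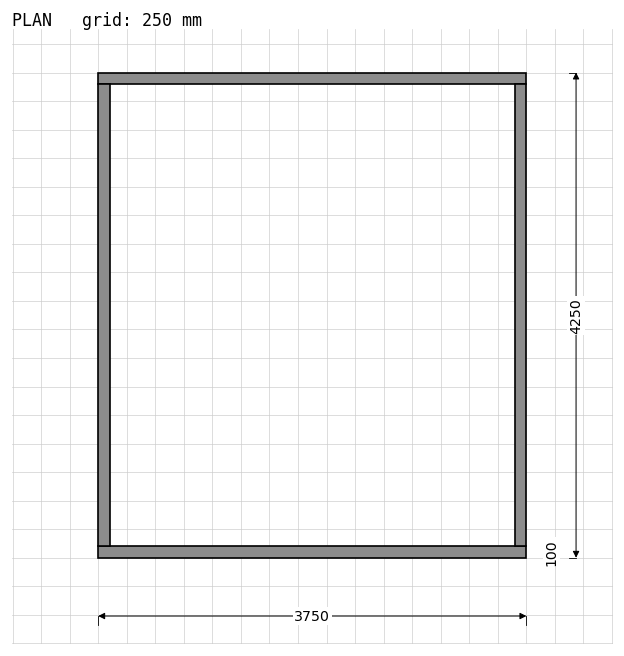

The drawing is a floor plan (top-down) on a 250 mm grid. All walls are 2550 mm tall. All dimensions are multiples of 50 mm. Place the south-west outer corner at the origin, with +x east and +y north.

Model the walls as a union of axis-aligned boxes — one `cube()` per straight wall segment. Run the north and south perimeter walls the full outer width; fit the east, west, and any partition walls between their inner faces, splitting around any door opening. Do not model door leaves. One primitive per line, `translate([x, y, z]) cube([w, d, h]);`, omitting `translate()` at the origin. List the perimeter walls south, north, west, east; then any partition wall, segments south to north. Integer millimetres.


cube([3750, 100, 2550]);
translate([0, 4150, 0]) cube([3750, 100, 2550]);
translate([0, 100, 0]) cube([100, 4050, 2550]);
translate([3650, 100, 0]) cube([100, 4050, 2550]);


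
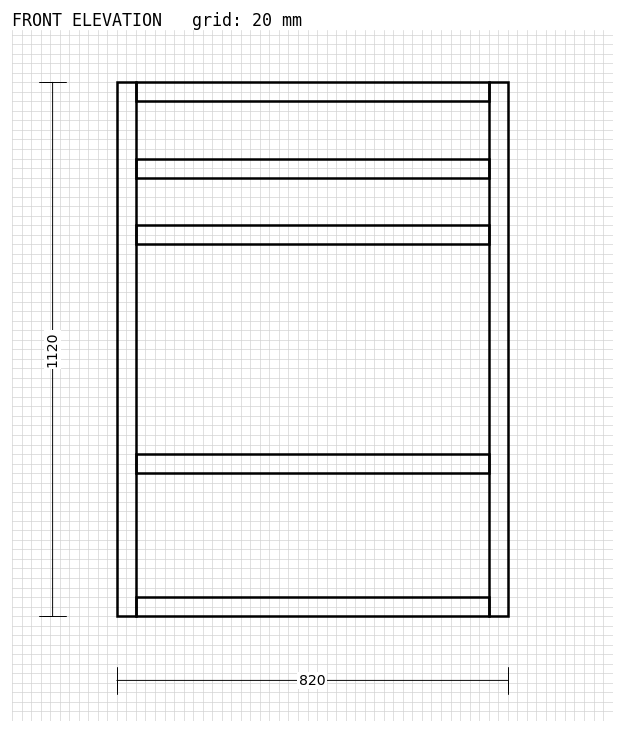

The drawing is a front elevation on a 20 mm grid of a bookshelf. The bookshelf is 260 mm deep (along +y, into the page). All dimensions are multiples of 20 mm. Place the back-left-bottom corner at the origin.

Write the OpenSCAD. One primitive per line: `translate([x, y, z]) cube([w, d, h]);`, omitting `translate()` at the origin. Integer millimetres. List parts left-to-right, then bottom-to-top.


cube([40, 260, 1120]);
translate([40, 0, 0]) cube([740, 260, 40]);
translate([40, 0, 300]) cube([740, 260, 40]);
translate([40, 0, 780]) cube([740, 260, 40]);
translate([40, 0, 920]) cube([740, 260, 40]);
translate([40, 0, 1080]) cube([740, 260, 40]);
translate([780, 0, 0]) cube([40, 260, 1120]);


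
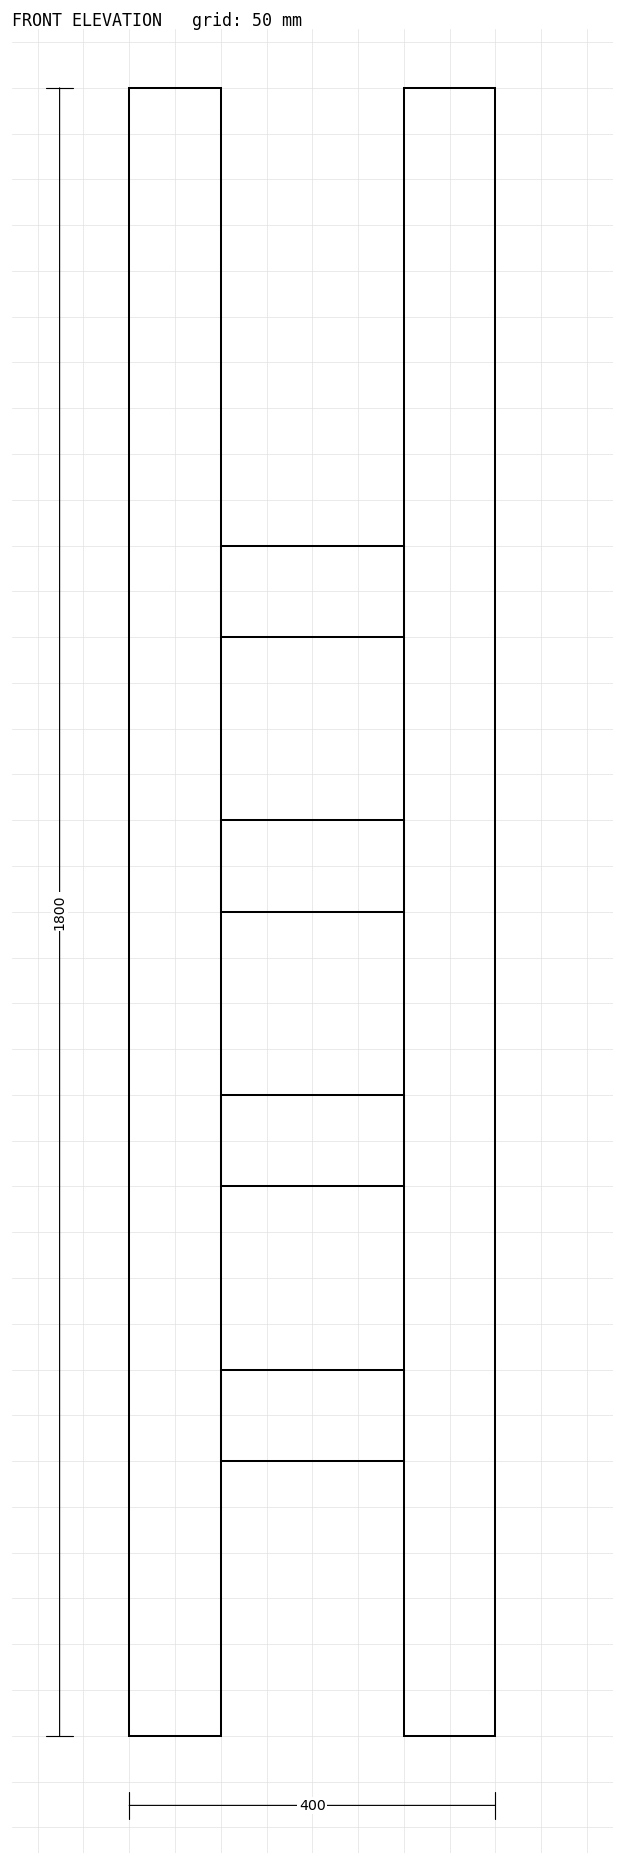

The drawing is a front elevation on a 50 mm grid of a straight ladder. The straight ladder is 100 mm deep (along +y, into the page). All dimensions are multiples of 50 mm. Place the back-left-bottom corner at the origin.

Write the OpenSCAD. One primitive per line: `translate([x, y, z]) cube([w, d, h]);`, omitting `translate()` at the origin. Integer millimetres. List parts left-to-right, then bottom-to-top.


cube([100, 100, 1800]);
translate([100, 0, 300]) cube([200, 100, 100]);
translate([100, 0, 600]) cube([200, 100, 100]);
translate([100, 0, 900]) cube([200, 100, 100]);
translate([100, 0, 1200]) cube([200, 100, 100]);
translate([300, 0, 0]) cube([100, 100, 1800]);
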